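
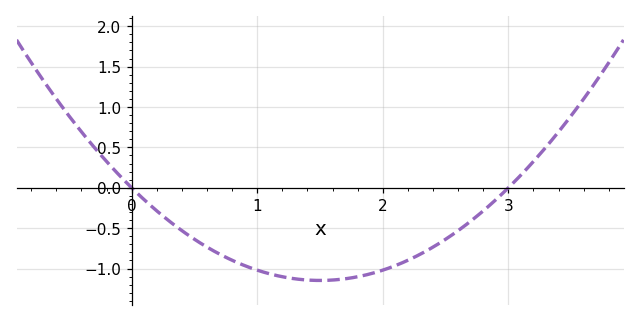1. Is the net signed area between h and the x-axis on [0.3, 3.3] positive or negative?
negative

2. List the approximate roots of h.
0, 3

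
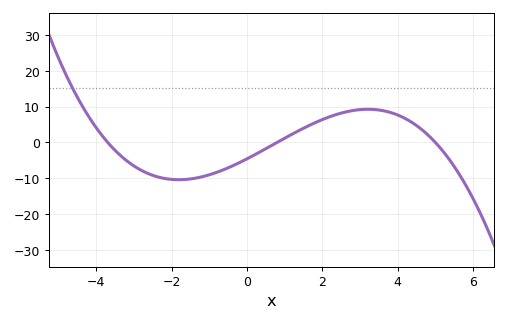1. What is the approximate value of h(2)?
6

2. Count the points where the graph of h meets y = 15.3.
1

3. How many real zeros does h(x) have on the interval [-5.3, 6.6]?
3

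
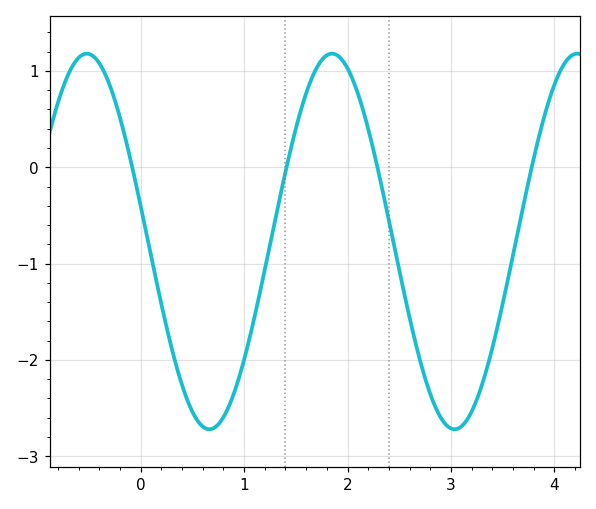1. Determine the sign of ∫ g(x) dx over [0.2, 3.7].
negative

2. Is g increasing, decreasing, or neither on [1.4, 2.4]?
neither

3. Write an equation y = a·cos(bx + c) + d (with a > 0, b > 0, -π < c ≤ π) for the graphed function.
y = 1.95cos(2.6x + 1.4) - 0.77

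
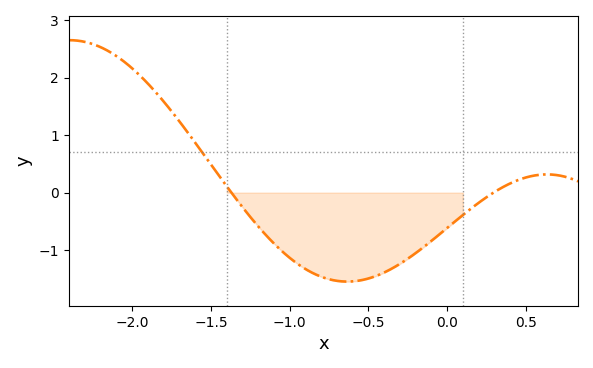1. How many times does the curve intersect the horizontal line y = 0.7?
1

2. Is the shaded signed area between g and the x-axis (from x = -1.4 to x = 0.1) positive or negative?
negative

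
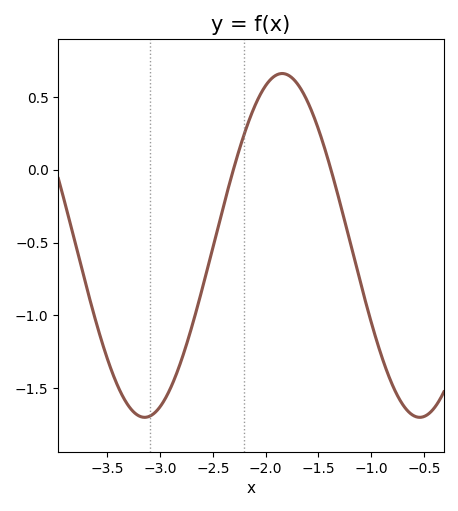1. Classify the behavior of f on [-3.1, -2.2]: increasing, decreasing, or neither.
increasing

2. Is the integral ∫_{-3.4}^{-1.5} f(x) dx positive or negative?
negative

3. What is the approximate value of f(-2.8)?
-1.3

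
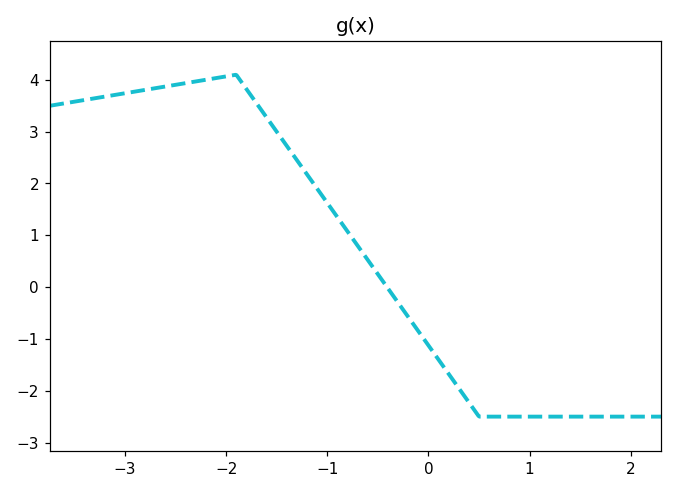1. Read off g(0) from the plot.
-1.1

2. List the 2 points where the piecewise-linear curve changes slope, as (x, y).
(-1.9, 4.1); (0.5, -2.5)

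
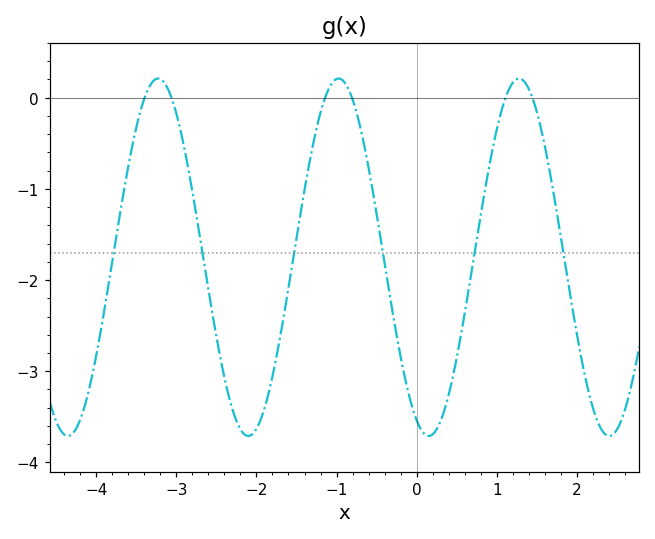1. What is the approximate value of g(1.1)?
-0.023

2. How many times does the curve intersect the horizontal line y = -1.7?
6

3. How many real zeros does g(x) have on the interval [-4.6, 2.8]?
6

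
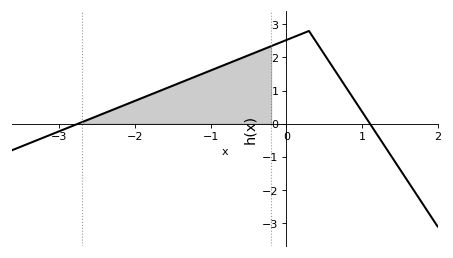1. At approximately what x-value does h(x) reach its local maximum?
0.3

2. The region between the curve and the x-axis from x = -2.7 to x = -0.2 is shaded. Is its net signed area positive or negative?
positive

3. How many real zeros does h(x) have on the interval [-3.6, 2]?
2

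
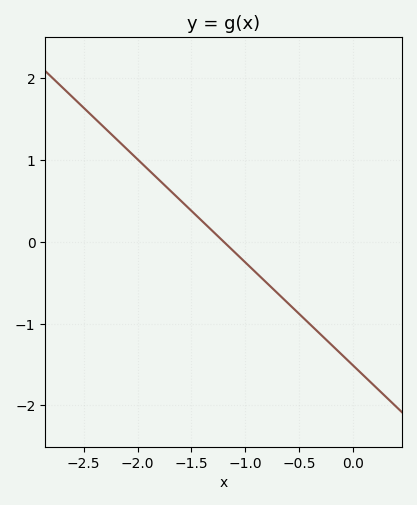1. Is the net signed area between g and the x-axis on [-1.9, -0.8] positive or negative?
positive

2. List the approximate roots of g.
-1.2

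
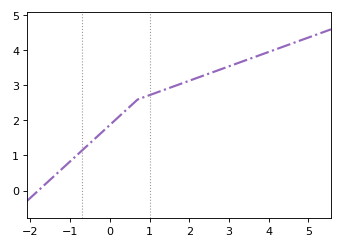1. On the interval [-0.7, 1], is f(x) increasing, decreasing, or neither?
increasing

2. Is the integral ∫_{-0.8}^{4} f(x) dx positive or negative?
positive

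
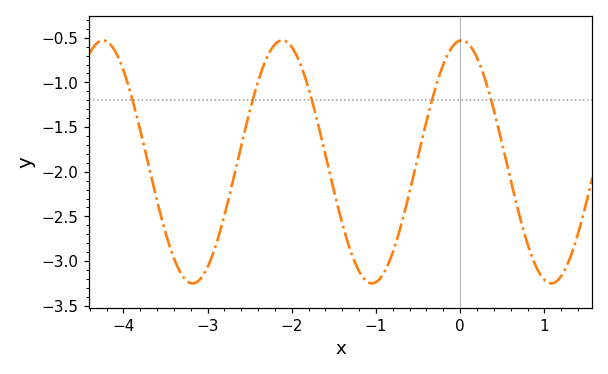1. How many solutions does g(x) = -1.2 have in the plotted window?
5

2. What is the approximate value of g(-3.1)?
-3.2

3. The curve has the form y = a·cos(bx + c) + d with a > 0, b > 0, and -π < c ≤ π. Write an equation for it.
y = 1.36cos(3x - 0.05) - 1.89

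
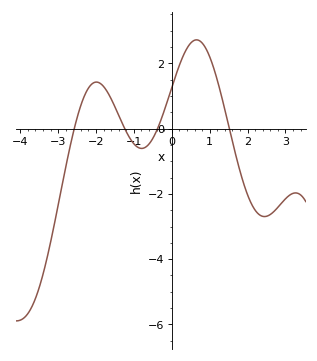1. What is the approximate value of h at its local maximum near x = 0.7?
2.8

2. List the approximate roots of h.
-2.6, -1.2, -0.4, 1.6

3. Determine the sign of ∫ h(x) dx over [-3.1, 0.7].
positive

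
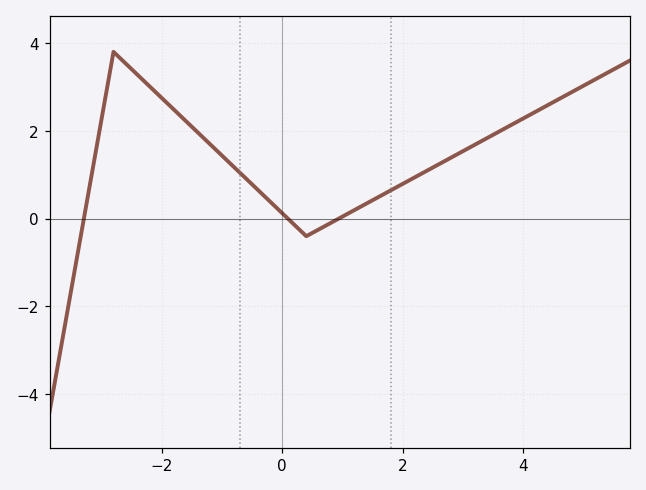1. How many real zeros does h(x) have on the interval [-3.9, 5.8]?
3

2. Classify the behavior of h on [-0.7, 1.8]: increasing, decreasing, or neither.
neither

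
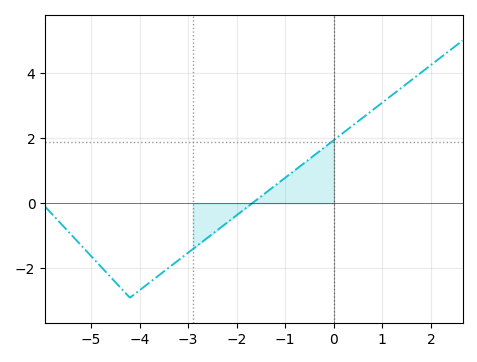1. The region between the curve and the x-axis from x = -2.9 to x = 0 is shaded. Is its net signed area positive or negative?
positive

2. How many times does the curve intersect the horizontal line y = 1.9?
1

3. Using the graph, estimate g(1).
3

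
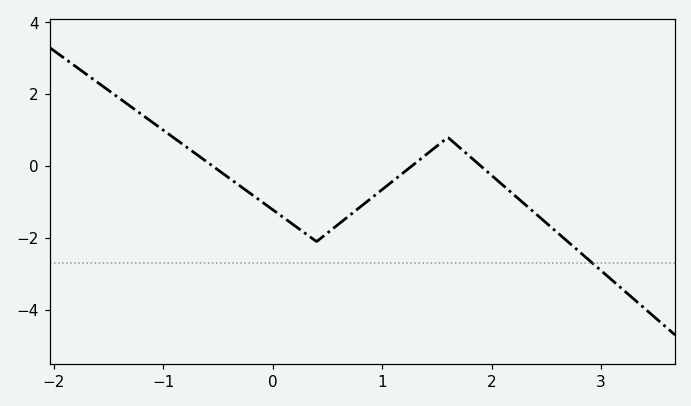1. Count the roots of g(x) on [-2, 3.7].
3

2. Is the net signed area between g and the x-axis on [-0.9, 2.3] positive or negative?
negative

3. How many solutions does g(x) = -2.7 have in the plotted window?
1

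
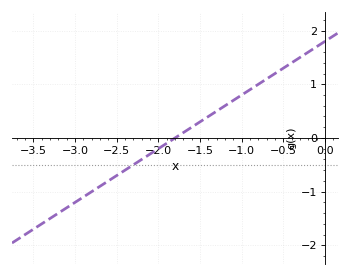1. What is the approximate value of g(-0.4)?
1.4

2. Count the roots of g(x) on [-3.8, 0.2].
1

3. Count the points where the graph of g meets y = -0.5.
1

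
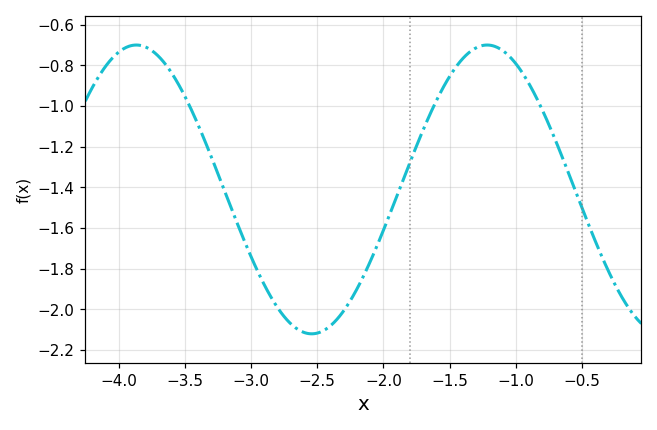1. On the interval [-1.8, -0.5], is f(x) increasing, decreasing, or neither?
neither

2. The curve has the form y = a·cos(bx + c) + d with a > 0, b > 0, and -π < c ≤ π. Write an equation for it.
y = 0.71cos(2.37x + 2.88) - 1.41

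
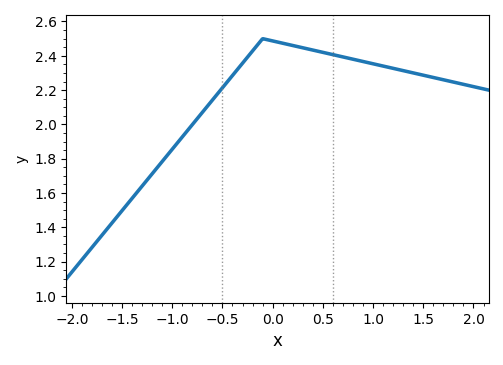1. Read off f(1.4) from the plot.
2.3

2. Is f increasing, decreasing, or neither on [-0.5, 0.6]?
neither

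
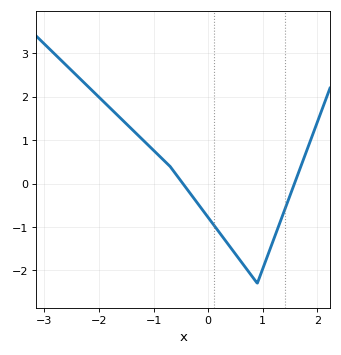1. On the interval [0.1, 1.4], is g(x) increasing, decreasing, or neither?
neither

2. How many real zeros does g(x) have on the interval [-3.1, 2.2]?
2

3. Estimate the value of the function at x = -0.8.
0.523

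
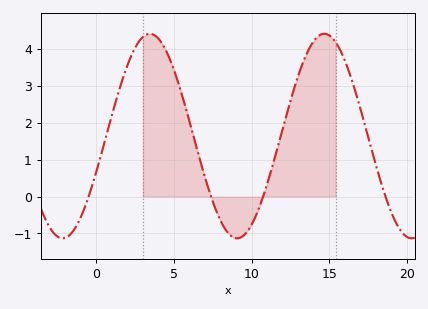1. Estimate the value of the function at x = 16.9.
2.5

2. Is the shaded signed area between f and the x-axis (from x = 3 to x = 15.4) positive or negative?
positive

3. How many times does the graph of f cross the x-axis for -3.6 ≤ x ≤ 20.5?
4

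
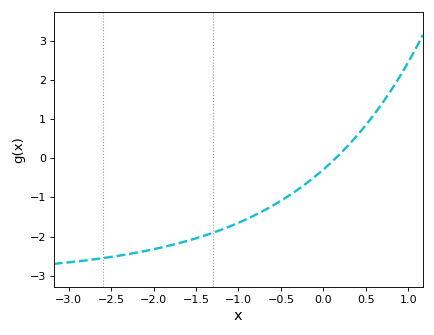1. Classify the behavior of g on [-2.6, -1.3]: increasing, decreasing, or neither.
increasing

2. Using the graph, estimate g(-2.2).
-2.41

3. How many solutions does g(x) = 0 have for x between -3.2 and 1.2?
1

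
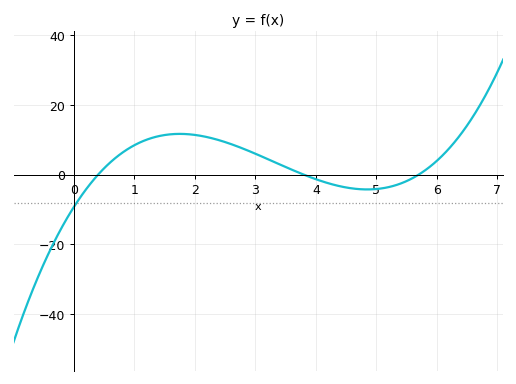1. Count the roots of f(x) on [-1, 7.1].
3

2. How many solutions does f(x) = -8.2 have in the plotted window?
1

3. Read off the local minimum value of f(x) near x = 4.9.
-4.25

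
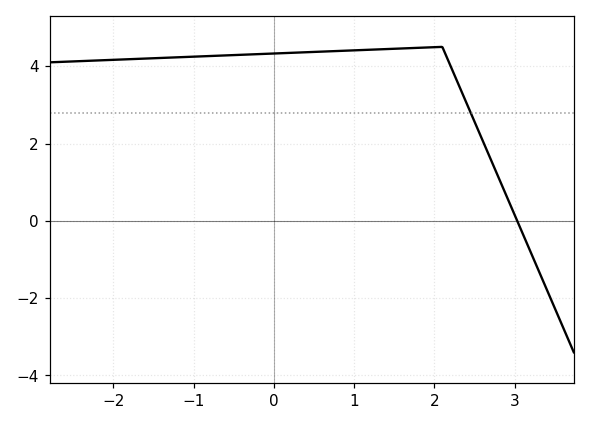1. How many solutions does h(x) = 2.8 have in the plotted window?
1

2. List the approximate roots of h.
3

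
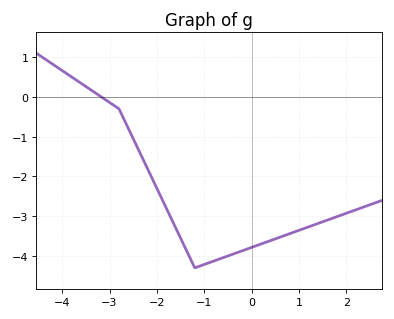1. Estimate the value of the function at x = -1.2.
-4.3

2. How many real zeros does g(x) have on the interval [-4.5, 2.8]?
1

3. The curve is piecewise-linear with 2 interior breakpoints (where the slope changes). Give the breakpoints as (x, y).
(-2.8, -0.3); (-1.2, -4.3)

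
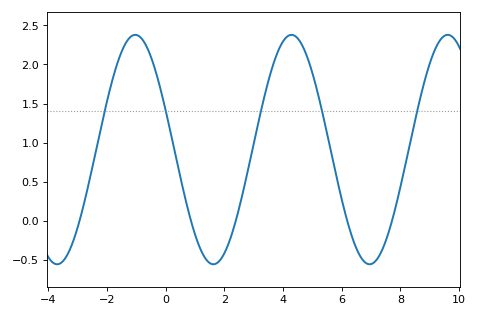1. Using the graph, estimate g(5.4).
1.29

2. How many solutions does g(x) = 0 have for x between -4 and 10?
5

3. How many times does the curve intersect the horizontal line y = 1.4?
5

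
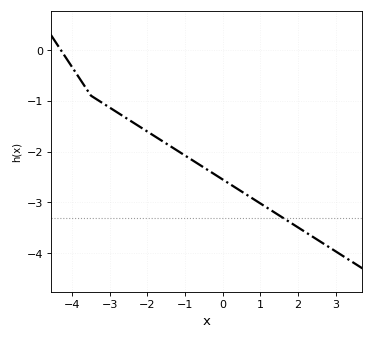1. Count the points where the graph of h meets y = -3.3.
1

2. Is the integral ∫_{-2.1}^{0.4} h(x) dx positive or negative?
negative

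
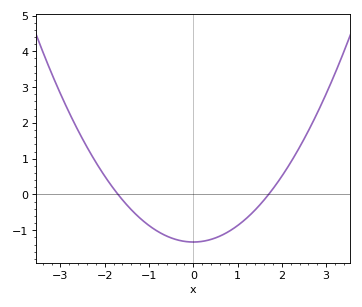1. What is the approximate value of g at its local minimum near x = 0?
-1.33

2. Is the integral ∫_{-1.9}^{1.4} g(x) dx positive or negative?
negative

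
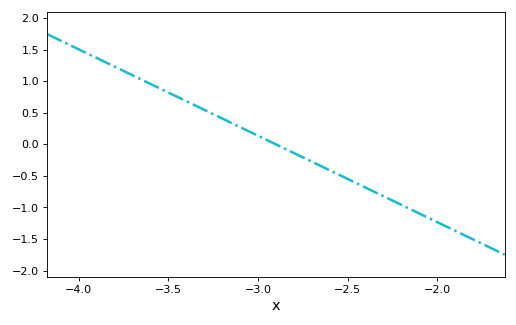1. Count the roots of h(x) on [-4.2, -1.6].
1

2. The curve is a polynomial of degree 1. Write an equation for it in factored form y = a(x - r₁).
y = -1.37(x + 2.9)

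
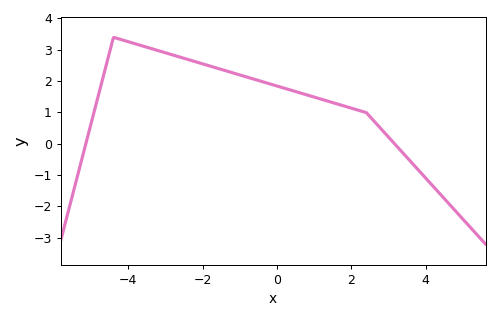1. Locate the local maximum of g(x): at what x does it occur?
-4.4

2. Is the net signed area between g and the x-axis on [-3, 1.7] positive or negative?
positive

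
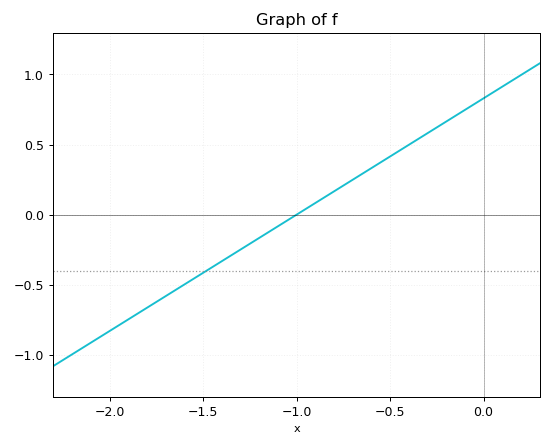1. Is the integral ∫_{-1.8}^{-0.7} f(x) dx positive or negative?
negative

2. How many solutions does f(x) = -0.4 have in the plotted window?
1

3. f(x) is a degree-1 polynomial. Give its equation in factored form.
y = 0.83(x + 1)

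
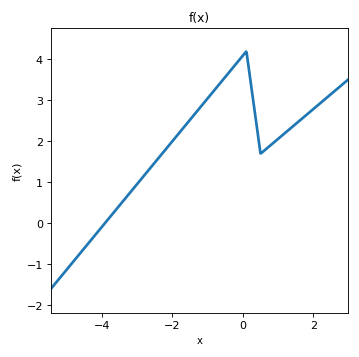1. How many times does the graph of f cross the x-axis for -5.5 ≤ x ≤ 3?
1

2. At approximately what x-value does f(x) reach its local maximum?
0.097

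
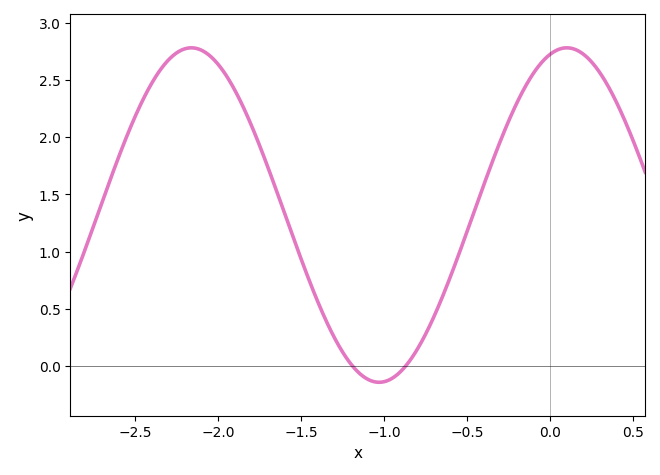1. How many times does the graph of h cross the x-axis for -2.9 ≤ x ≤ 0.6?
2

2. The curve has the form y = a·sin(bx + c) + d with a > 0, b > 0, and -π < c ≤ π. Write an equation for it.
y = 1.46sin(2.78x + 1.29) + 1.32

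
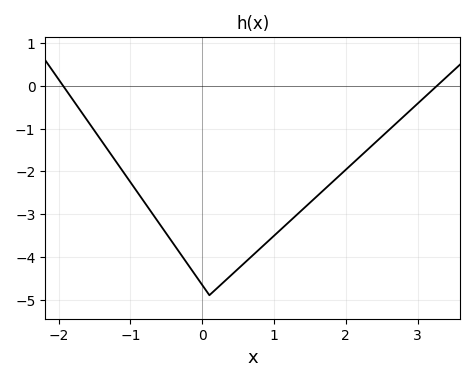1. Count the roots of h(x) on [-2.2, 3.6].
2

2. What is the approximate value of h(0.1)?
-4.9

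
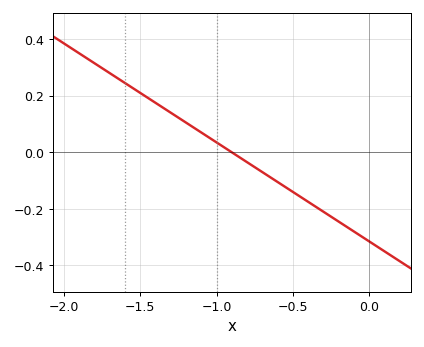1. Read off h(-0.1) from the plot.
-0.28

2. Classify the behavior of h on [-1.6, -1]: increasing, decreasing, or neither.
decreasing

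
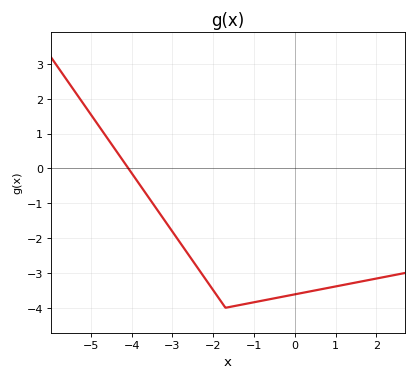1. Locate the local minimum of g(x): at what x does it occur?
-1.6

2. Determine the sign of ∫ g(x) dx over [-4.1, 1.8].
negative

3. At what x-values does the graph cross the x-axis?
-4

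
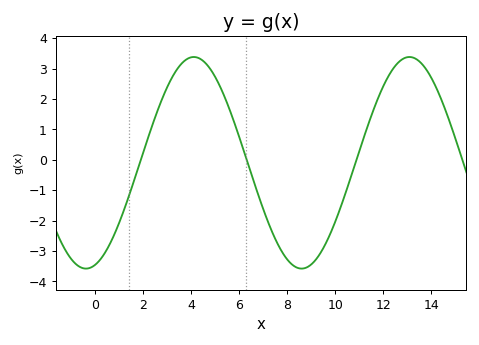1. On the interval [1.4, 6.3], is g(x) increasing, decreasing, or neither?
neither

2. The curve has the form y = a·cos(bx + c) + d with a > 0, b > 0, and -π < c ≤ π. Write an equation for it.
y = 3.48cos(0.7x - 2.9) - 0.1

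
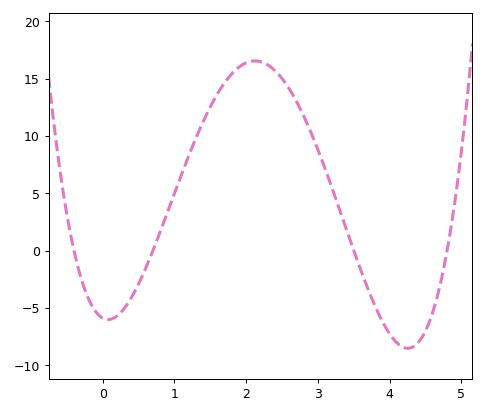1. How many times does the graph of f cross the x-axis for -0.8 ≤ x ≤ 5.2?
4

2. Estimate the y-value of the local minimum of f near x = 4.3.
-8.5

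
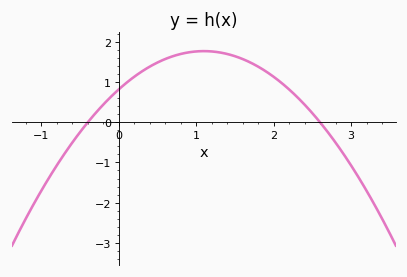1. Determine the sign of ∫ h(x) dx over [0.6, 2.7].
positive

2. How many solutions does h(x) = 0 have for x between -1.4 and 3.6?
2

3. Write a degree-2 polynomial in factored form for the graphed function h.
y = -0.79(x + 0.4)(x - 2.6)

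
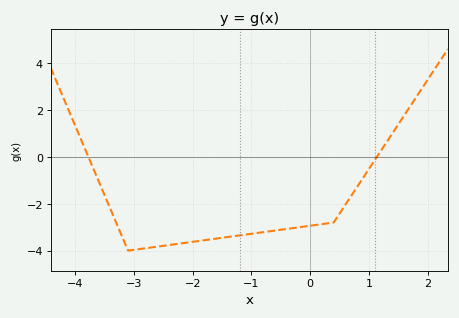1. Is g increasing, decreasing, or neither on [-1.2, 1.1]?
increasing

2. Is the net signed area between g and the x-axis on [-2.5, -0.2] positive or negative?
negative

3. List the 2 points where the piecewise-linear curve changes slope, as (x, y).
(-3.1, -4); (0.4, -2.8)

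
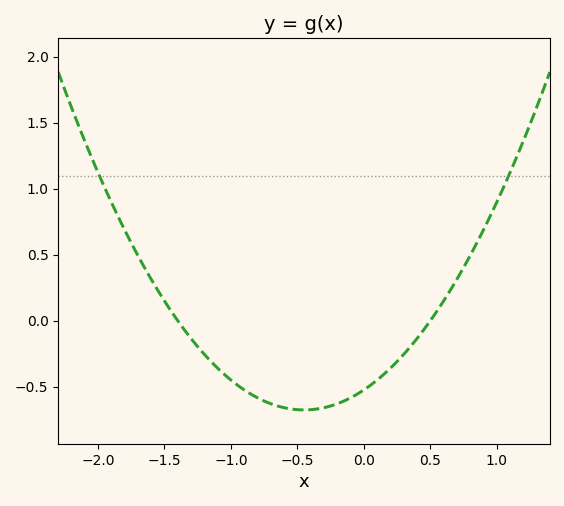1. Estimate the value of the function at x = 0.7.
0.3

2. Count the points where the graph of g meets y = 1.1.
2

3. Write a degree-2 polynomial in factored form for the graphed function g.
y = 0.75(x + 1.4)(x - 0.5)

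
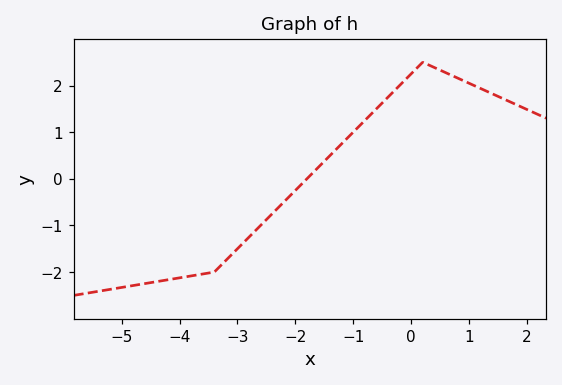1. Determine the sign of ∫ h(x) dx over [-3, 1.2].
positive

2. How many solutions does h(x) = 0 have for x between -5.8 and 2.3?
1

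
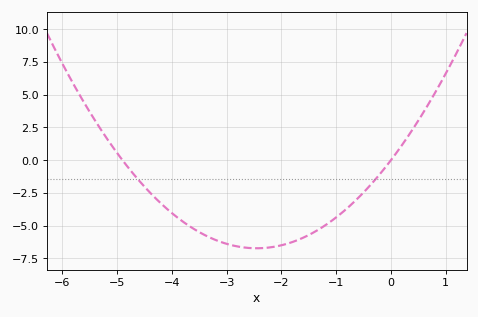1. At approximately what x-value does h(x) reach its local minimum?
-2.4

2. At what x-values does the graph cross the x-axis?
-5, 0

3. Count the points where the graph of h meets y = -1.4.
2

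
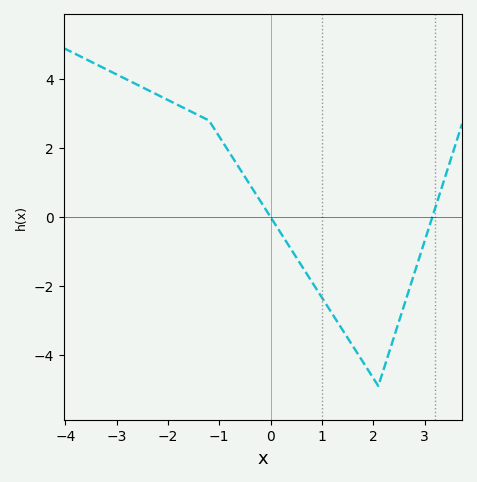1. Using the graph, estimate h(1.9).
-4.4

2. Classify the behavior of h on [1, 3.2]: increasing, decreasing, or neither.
neither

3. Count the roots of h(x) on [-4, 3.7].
2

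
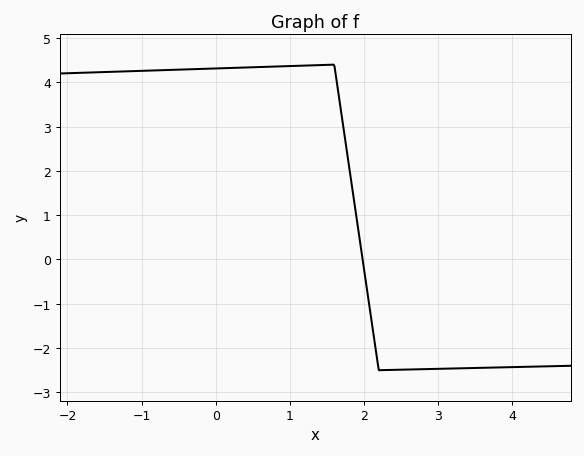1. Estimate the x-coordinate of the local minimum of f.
2.2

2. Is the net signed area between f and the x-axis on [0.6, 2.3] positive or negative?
positive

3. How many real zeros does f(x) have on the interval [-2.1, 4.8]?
1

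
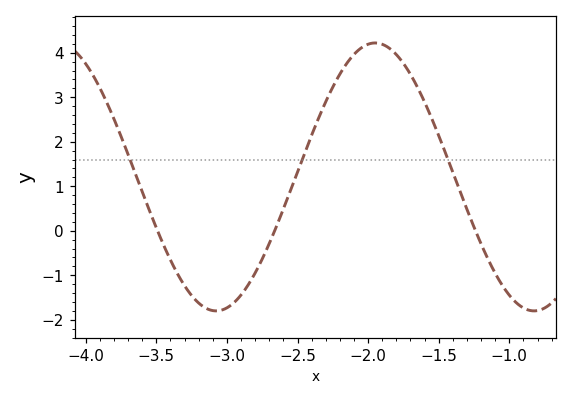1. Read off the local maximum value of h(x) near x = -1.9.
4.22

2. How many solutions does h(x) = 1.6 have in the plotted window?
3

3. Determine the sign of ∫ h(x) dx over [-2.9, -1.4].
positive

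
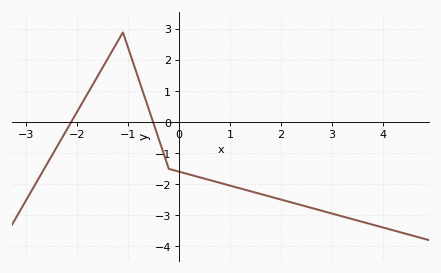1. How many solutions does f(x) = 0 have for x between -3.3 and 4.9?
2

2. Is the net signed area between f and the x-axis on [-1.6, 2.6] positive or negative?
negative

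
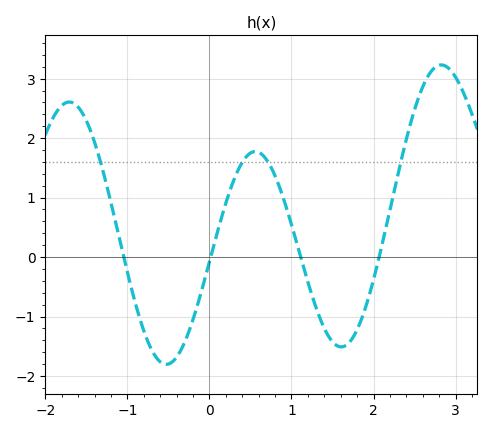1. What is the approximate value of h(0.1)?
0.43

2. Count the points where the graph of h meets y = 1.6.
4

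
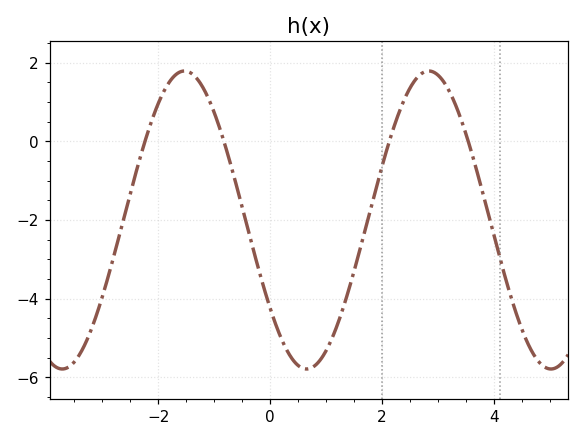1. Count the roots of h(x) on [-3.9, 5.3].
4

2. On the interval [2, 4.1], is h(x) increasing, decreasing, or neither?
neither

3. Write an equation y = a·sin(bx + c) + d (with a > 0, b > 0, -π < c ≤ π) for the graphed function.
y = 3.79sin(1.4x - 2.5) - 2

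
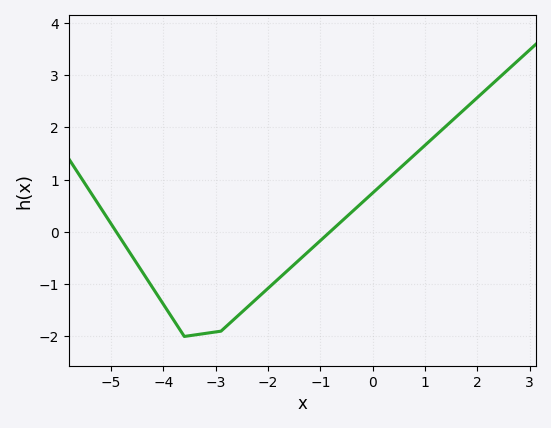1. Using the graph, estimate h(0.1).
0.8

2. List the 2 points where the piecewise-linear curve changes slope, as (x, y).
(-3.6, -2); (-2.9, -1.9)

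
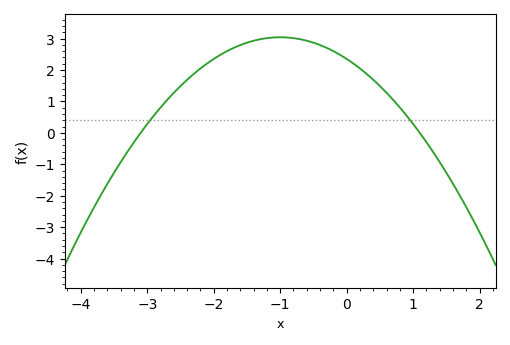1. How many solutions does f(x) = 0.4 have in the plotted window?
2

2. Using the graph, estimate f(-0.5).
2.87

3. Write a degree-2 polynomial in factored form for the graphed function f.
y = -0.69(x + 3.1)(x - 1.1)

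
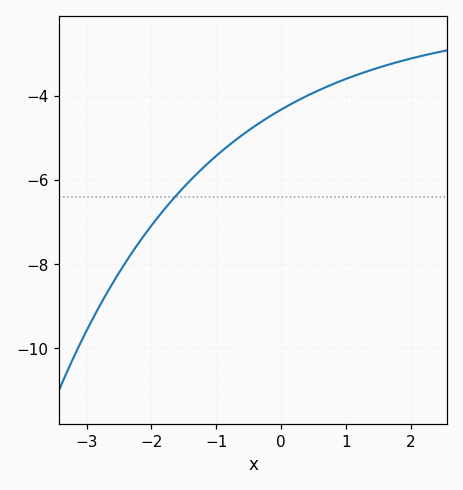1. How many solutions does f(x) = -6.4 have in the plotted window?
1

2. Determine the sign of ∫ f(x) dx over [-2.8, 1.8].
negative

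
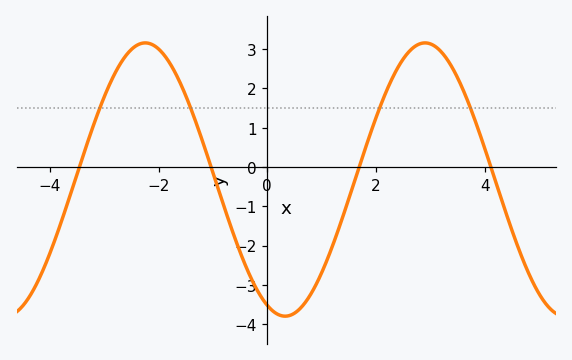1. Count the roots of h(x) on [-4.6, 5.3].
4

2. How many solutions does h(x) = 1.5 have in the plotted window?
4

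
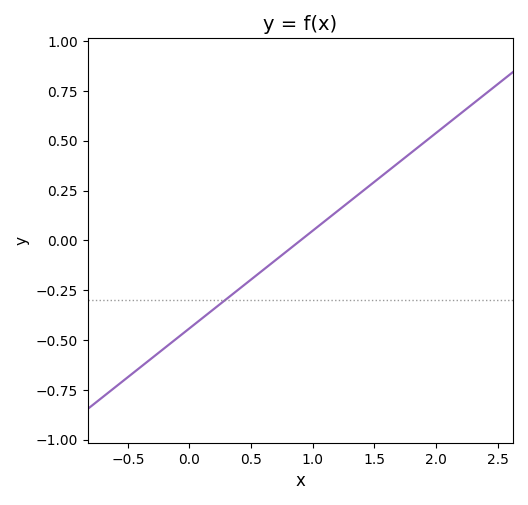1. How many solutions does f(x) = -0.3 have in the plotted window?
1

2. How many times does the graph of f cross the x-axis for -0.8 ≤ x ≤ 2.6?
1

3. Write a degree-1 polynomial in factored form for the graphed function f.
y = 0.49(x - 0.9)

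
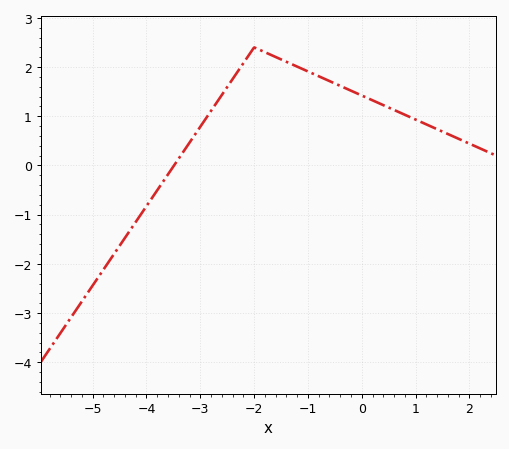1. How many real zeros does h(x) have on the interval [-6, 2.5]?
1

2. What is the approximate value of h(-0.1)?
1.5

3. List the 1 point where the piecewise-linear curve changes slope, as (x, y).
(-2, 2.4)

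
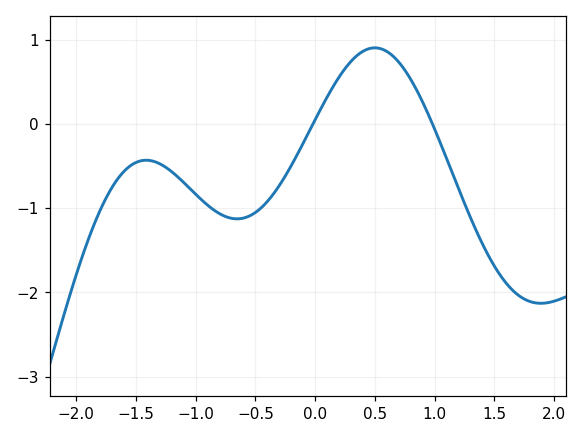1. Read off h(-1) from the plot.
-0.835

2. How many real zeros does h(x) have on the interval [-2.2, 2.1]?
2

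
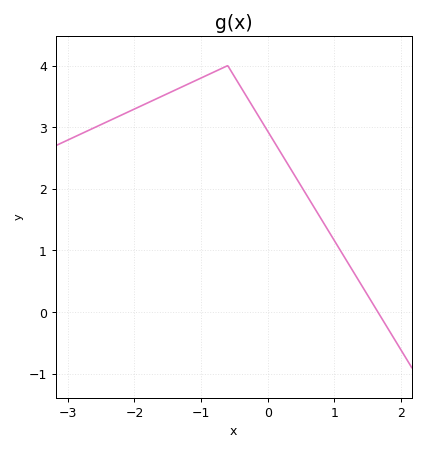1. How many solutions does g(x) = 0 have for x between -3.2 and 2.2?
1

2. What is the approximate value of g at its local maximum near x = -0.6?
4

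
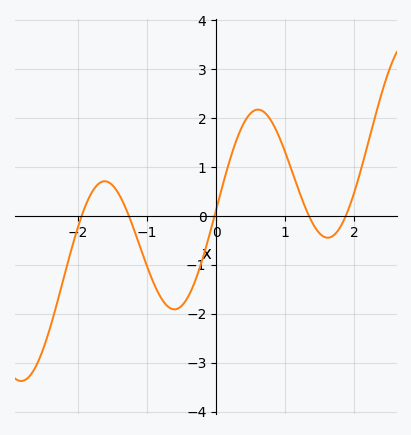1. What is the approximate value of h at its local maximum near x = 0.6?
2.17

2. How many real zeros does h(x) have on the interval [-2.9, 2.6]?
5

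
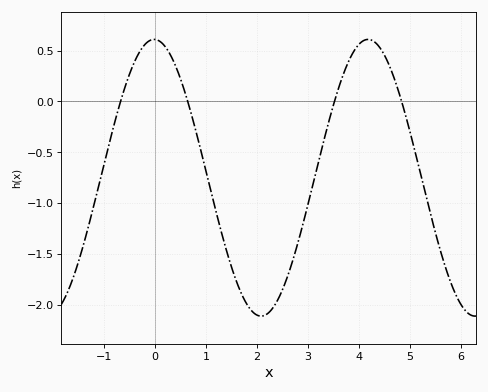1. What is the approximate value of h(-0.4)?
0.4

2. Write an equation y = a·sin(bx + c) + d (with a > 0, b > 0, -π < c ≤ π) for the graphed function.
y = 1.36sin(1.5x + 1.6) - 0.75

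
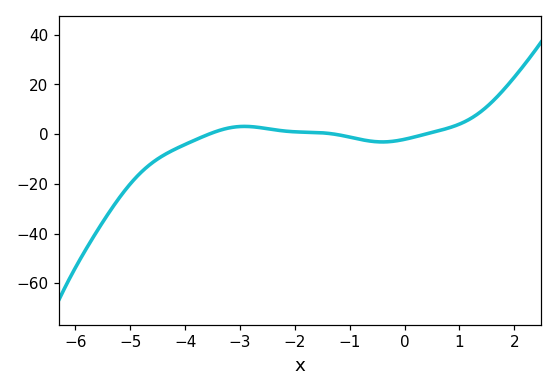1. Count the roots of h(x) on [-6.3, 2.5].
3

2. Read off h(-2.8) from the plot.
3.04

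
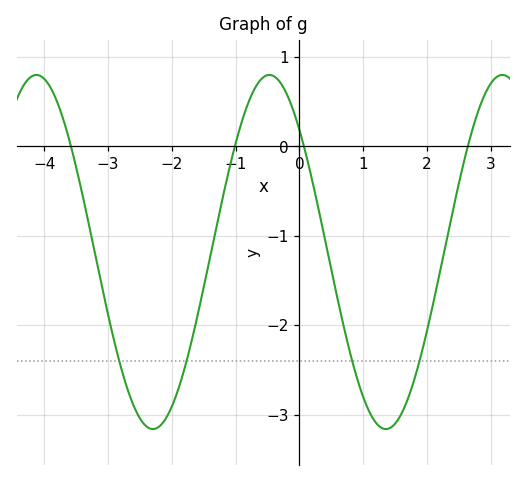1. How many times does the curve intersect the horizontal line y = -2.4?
4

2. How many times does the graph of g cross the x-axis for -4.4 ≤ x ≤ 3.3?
4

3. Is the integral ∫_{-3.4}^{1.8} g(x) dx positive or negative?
negative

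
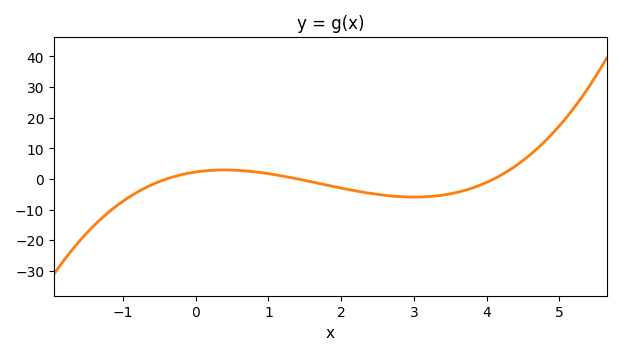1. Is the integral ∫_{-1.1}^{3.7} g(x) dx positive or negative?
negative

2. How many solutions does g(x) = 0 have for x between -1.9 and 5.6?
3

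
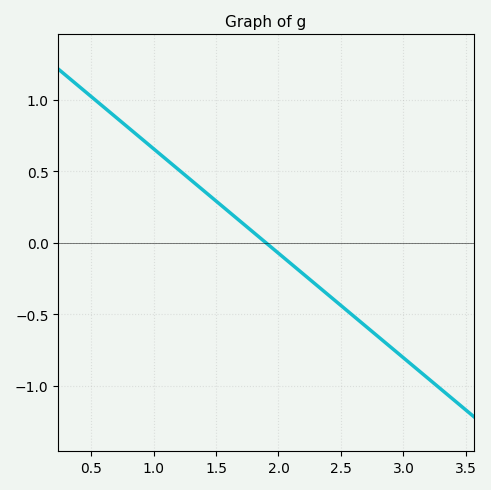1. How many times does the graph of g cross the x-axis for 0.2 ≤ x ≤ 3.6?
1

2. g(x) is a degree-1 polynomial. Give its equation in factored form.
y = -0.73(x - 1.9)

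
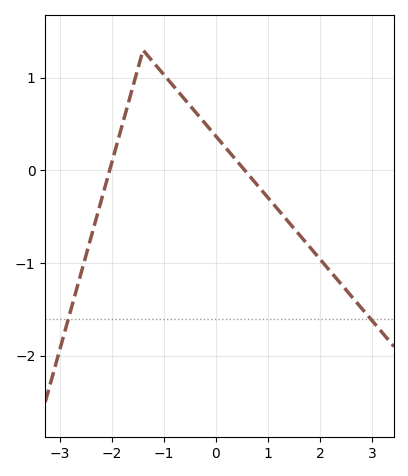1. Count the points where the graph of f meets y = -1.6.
2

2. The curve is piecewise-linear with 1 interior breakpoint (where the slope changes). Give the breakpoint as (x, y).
(-1.4, 1.3)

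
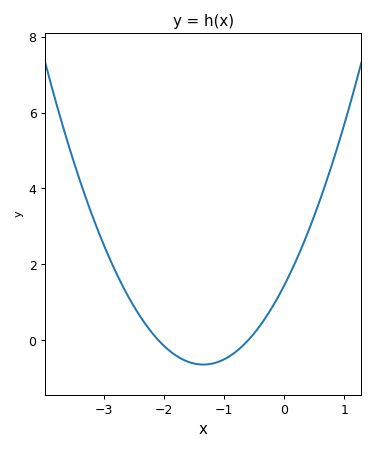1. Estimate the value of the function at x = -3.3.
3.8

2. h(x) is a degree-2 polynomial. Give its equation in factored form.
y = 1.15(x + 2.1)(x + 0.6)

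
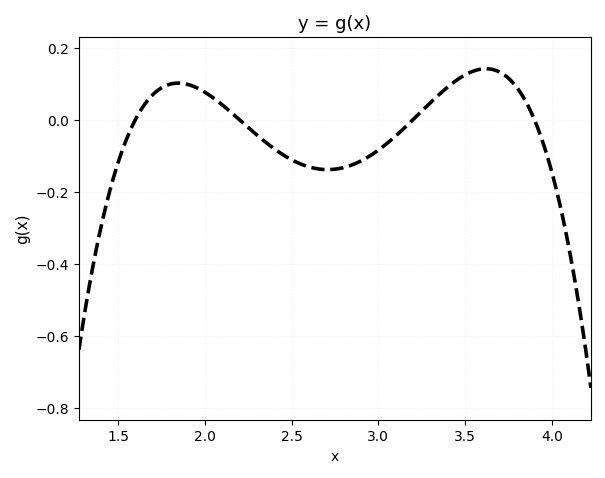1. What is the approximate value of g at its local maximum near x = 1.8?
0.102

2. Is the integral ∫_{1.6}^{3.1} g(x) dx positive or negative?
negative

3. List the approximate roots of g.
1.6, 2.2, 3.2, 3.9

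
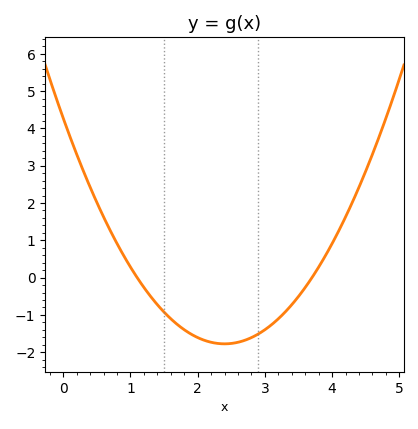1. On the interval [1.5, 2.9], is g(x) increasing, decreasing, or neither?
neither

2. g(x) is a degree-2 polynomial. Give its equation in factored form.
y = 1.05(x - 1.1)(x - 3.7)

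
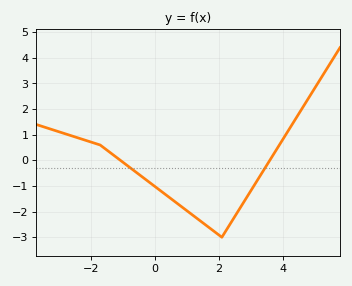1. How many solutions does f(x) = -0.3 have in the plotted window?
2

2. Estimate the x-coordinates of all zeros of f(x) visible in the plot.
-1.07, 3.6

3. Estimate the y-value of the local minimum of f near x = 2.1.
-3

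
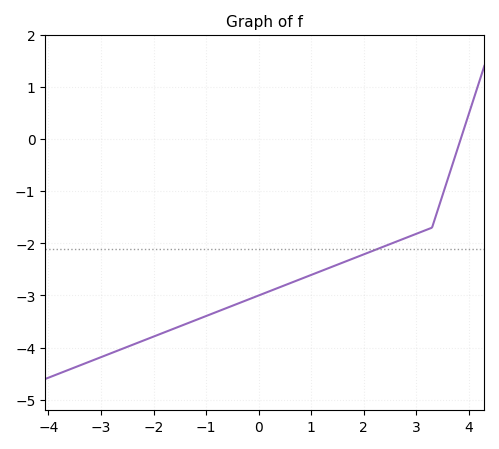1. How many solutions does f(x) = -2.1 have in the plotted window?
1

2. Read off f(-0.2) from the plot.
-3.08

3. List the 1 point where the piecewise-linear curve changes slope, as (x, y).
(3.3, -1.7)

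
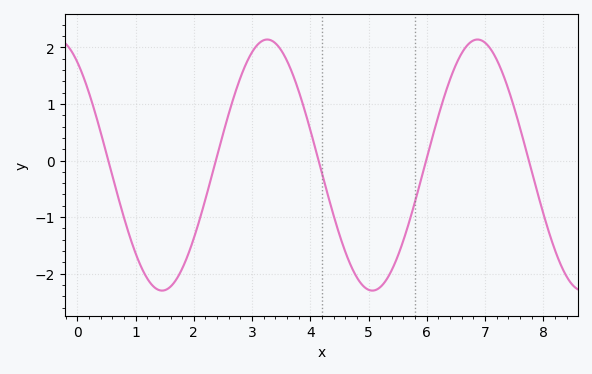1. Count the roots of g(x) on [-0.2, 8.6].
5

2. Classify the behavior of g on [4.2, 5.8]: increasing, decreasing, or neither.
neither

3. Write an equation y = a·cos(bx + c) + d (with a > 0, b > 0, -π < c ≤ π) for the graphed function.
y = 2.22cos(1.74x + 0.61) - 0.08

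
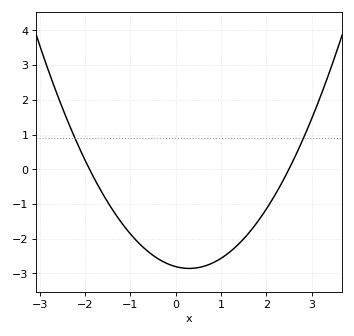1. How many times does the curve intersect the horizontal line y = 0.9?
2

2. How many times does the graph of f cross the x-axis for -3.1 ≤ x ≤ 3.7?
2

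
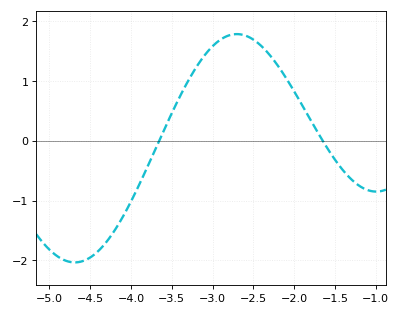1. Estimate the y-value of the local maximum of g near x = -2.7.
1.78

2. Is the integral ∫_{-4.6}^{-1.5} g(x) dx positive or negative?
positive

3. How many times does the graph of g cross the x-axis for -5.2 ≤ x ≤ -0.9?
2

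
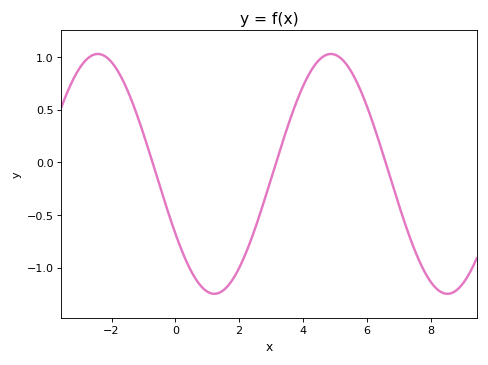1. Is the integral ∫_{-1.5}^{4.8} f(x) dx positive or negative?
negative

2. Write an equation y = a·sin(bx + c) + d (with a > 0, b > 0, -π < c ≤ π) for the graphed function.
y = 1.14sin(0.86x - 2.6) - 0.11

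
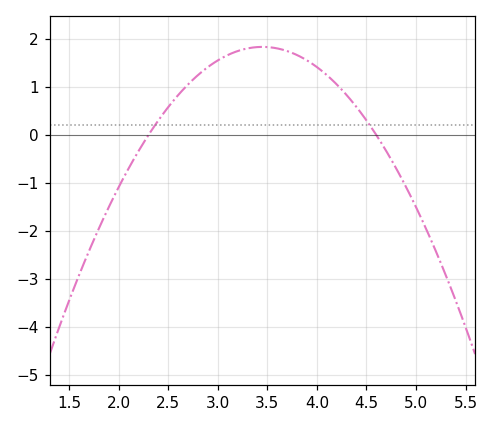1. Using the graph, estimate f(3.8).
1.67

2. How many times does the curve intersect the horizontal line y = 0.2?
2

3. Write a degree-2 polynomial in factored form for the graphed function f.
y = -1.39(x - 2.3)(x - 4.6)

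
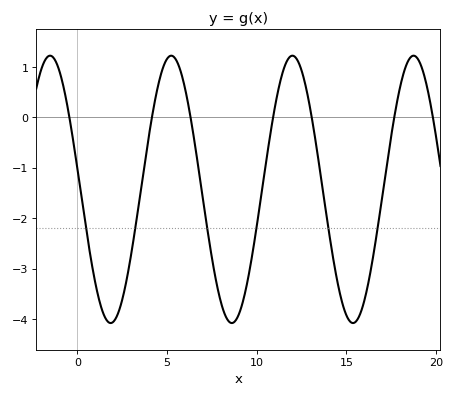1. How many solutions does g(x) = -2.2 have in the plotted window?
6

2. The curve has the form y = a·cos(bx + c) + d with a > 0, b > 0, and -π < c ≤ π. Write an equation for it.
y = 2.65cos(0.93x + 1.42) - 1.43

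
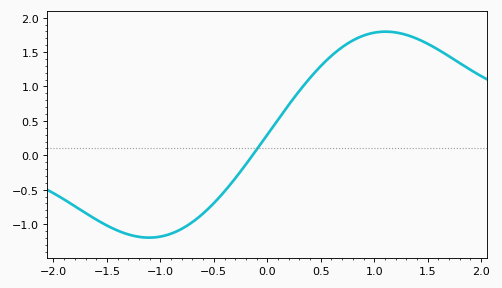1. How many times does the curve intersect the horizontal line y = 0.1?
1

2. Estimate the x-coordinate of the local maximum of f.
1.1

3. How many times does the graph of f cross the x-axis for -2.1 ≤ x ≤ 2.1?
1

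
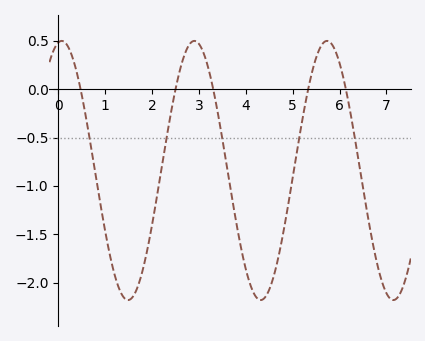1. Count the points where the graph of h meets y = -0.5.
5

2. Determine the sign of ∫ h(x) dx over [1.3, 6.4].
negative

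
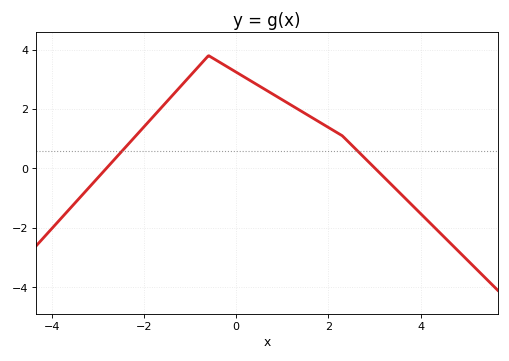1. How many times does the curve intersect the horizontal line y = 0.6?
2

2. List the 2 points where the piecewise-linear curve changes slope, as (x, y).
(-0.6, 3.8); (2.3, 1.1)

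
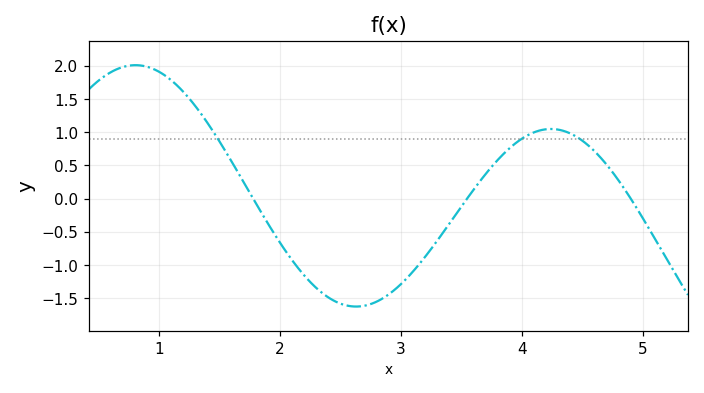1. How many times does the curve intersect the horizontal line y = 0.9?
3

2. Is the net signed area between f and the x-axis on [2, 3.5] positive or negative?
negative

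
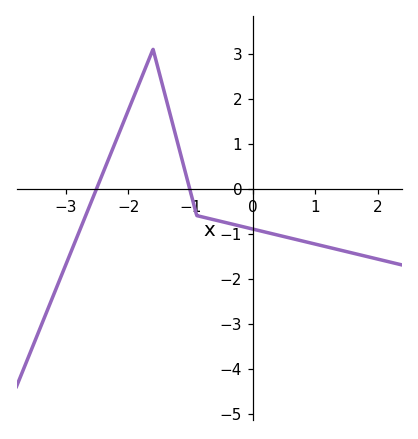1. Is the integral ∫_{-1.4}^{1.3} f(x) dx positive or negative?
negative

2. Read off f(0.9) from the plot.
-1.2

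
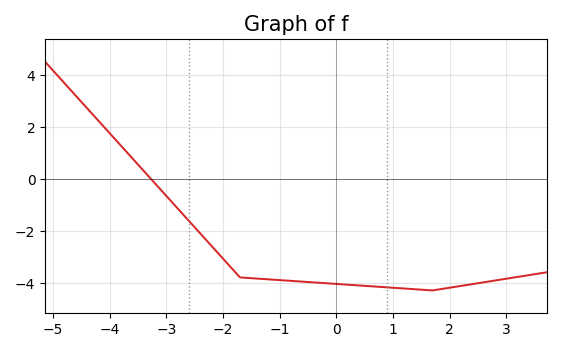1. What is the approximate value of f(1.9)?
-4.2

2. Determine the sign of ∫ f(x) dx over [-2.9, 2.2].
negative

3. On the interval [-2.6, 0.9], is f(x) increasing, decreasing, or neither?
decreasing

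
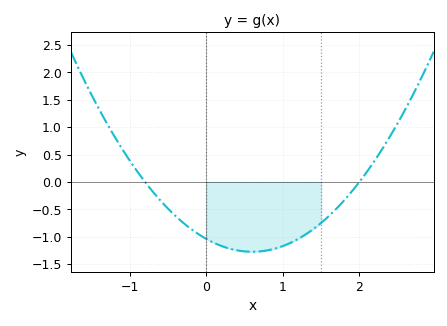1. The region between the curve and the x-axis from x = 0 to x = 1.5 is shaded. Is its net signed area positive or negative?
negative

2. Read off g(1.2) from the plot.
-1.04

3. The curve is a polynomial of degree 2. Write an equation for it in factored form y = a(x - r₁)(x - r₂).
y = 0.65(x + 0.8)(x - 2)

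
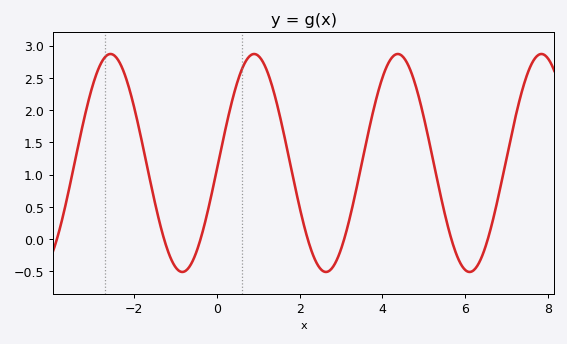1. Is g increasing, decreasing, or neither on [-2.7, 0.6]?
neither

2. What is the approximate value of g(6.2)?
-0.487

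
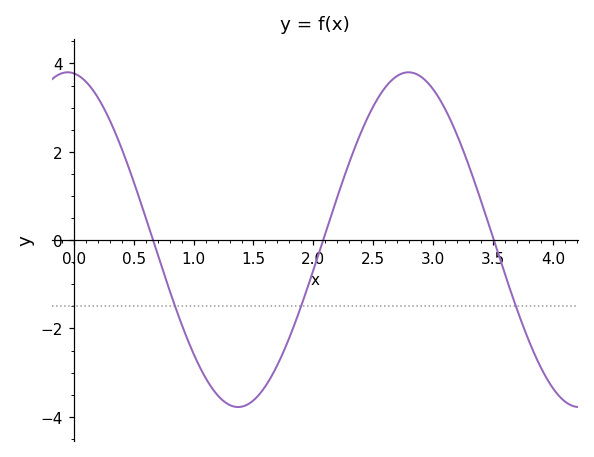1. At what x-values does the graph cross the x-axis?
0.7, 2.1, 3.5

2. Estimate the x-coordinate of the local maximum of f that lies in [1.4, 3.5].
2.8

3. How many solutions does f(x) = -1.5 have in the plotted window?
3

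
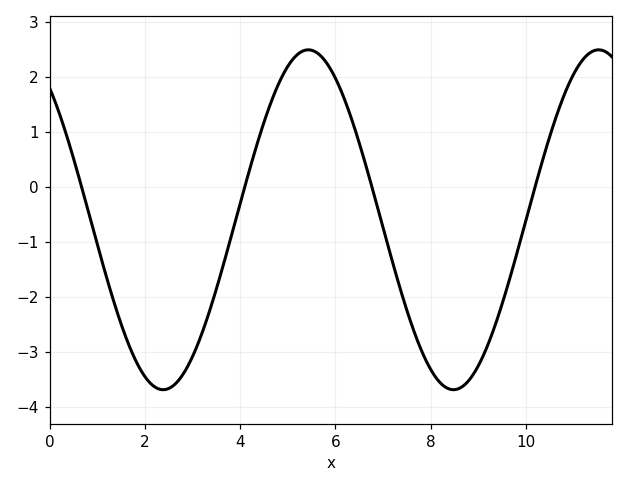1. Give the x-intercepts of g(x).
0.665, 4.09, 6.76, 10.2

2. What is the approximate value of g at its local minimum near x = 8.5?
-3.69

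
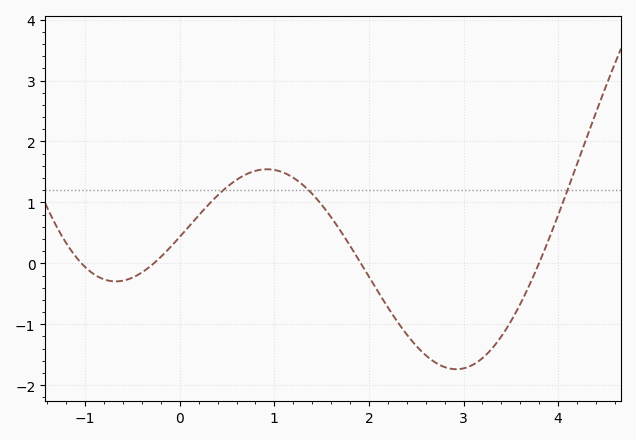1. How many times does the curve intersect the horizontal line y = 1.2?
3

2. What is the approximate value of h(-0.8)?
-0.264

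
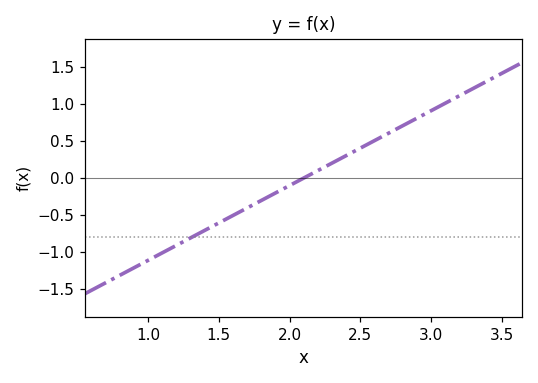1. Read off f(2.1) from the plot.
0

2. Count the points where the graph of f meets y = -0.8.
1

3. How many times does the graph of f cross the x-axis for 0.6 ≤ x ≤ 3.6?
1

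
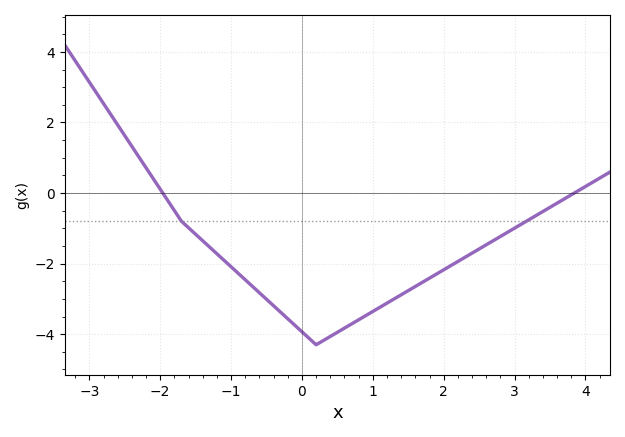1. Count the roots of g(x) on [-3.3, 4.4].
2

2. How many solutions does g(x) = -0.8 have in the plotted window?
2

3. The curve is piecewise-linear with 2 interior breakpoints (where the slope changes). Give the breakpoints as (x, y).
(-1.7, -0.8); (0.2, -4.3)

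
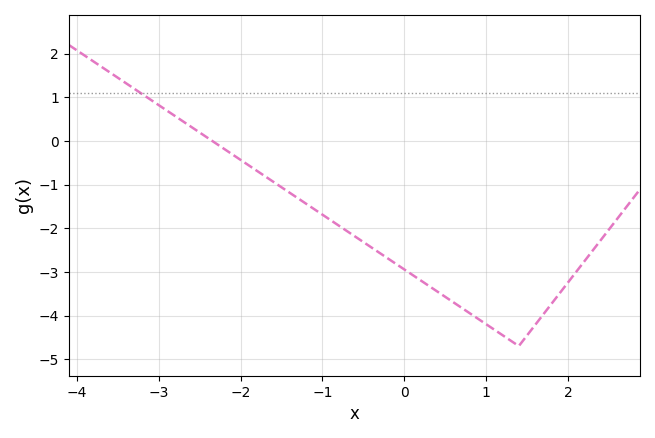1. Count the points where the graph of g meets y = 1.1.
1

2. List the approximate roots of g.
-2.35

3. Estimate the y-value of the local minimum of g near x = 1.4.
-4.7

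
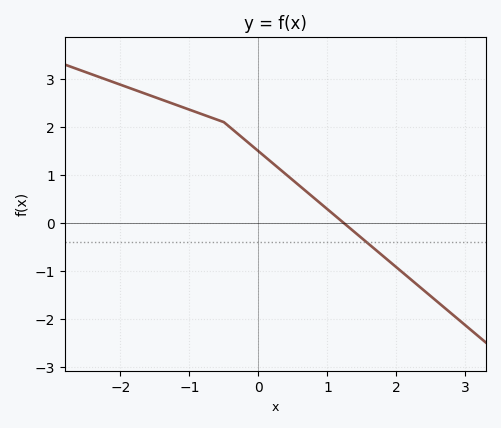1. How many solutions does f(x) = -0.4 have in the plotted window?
1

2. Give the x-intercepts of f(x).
1.24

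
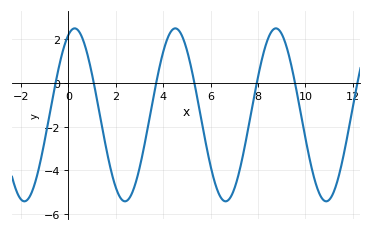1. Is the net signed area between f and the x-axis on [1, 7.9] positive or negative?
negative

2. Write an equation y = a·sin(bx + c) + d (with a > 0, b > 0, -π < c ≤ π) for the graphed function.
y = 3.96sin(1.5x + 1.2) - 1.46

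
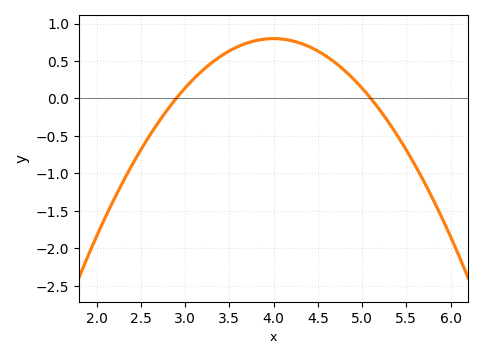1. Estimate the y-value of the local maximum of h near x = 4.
0.8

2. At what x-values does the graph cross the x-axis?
2.9, 5.1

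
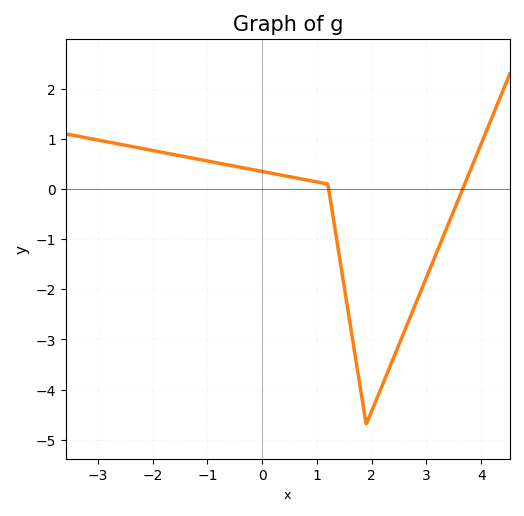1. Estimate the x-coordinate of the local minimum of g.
1.9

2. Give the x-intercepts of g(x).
1.21, 3.66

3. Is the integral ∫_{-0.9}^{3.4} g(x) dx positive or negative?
negative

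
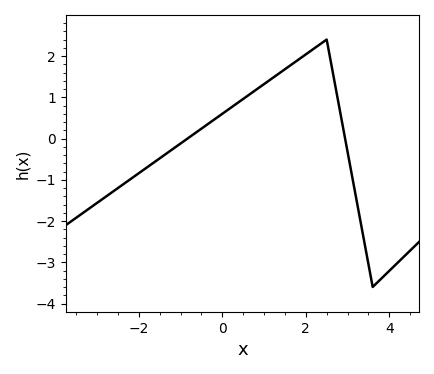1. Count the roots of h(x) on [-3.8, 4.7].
2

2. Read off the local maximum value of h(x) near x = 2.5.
2.4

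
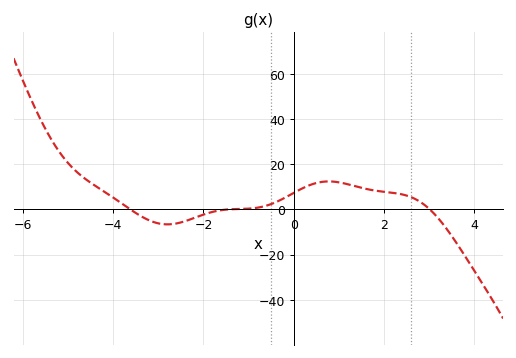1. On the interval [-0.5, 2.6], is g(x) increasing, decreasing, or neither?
neither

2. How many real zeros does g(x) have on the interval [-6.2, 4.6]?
3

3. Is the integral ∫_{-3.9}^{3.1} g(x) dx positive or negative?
positive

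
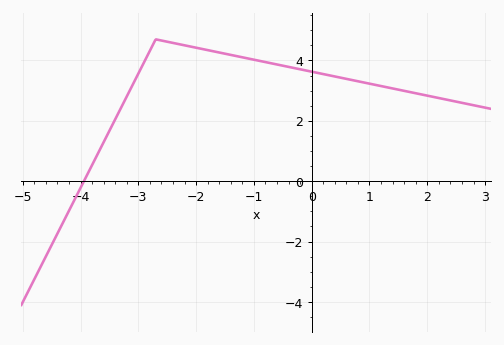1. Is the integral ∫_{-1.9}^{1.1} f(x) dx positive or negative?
positive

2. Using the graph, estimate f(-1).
4.03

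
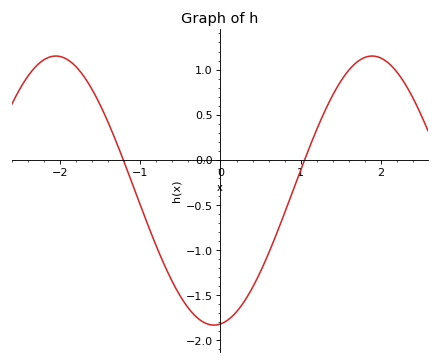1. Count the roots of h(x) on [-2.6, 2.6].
2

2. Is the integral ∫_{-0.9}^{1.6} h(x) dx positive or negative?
negative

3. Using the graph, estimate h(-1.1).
-0.25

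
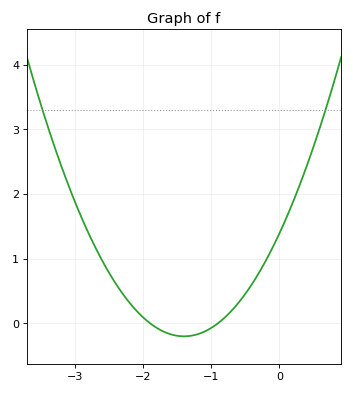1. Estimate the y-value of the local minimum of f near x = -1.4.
-0.202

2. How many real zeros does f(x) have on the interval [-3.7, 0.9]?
2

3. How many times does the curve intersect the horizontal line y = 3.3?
2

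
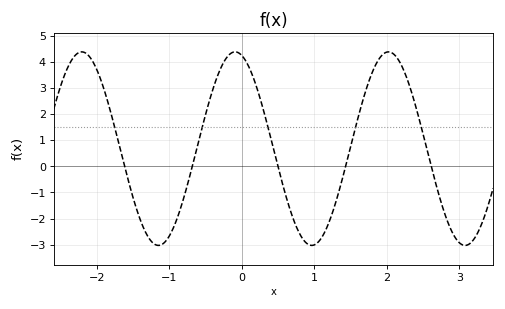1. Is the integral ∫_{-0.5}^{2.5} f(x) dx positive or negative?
positive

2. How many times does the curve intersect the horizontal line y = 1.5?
5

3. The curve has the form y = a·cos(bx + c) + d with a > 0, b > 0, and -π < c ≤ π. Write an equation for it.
y = 3.71cos(3x + 0.28) + 0.68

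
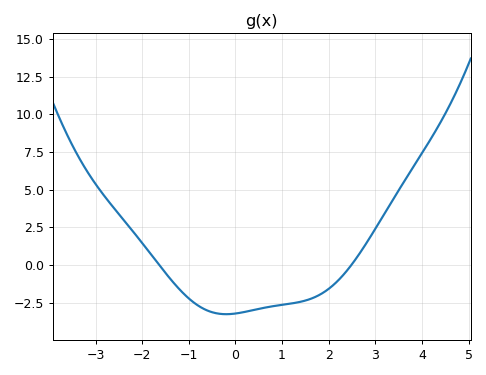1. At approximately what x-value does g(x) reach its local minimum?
-0.2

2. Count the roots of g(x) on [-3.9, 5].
2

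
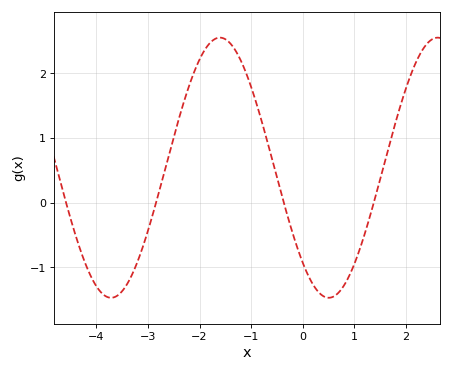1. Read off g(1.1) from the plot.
-0.7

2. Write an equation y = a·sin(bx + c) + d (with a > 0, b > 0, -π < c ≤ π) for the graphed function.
y = 2.01sin(1.5x - 2.3) + 0.54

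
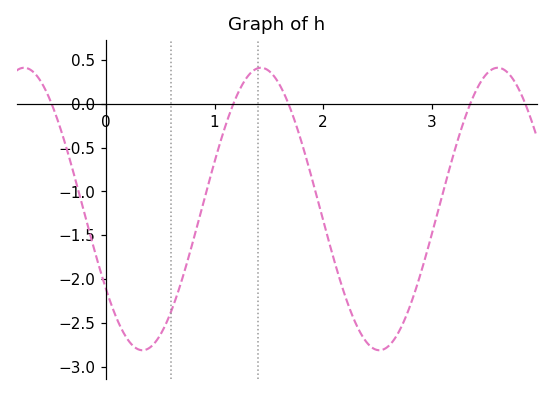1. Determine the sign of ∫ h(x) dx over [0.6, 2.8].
negative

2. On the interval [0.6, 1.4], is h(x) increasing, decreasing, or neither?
increasing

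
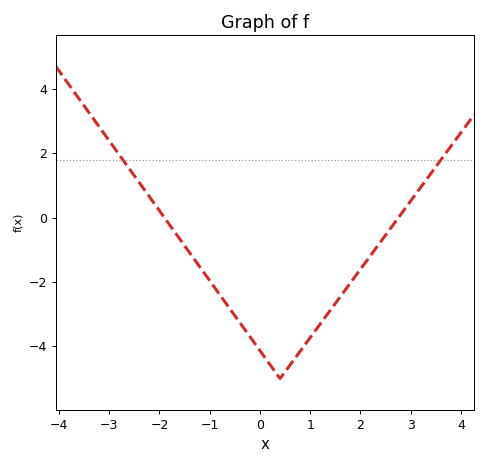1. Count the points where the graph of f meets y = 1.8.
2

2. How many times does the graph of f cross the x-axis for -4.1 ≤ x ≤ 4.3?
2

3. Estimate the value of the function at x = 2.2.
-1.18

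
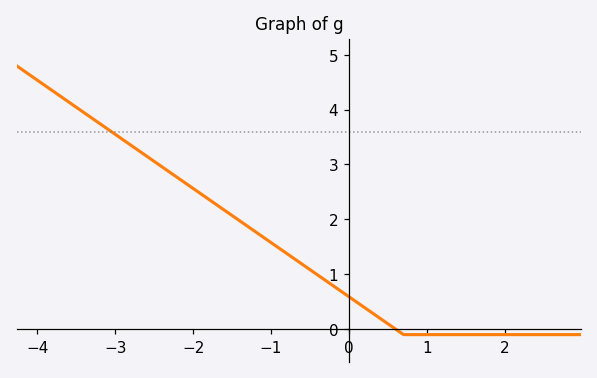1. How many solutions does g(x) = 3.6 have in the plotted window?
1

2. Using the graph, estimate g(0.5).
0.097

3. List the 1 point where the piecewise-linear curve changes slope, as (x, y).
(0.7, -0.1)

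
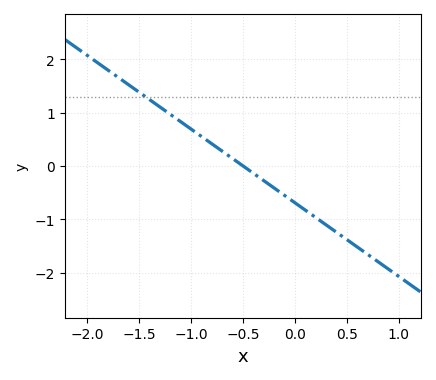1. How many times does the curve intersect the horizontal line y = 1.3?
1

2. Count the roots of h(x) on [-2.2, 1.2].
1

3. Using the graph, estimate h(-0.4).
-0.1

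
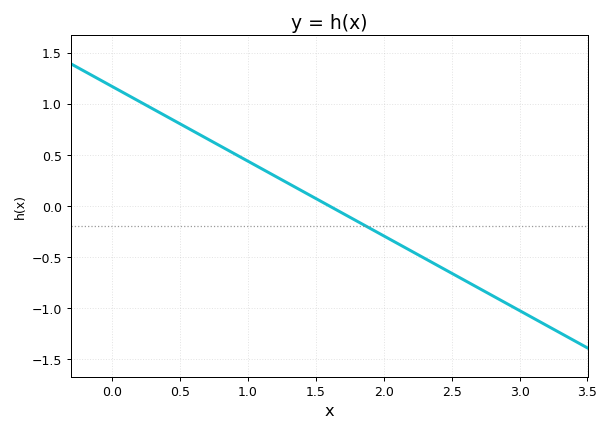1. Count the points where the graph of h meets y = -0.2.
1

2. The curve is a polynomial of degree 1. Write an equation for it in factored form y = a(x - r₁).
y = -0.73(x - 1.6)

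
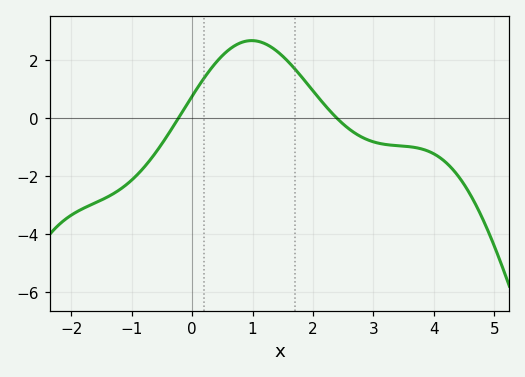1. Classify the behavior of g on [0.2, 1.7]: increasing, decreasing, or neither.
neither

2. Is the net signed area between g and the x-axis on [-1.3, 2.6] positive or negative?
positive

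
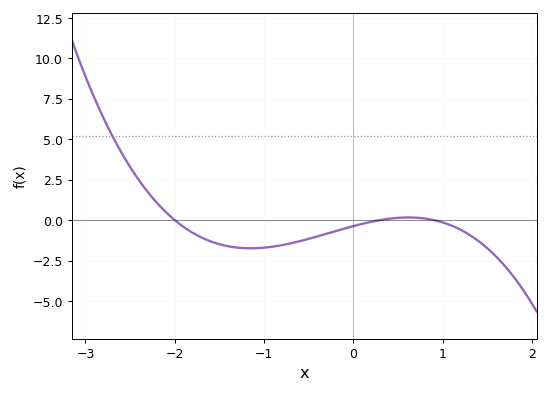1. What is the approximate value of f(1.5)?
-1.74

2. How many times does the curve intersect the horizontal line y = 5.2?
1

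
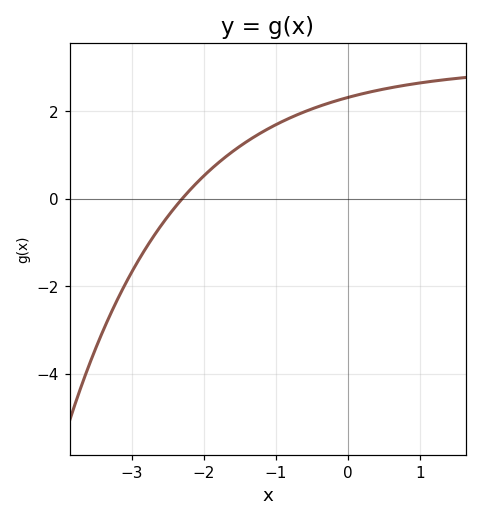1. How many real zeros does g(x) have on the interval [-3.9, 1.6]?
1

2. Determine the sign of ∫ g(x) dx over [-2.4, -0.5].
positive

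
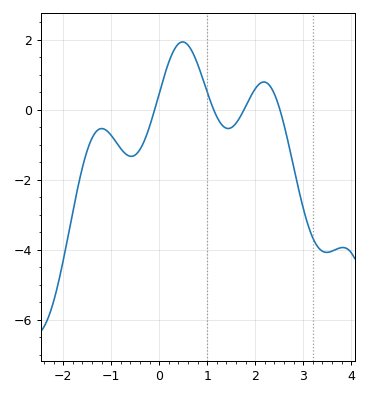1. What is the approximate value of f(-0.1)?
-0.022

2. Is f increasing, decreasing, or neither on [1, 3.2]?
neither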